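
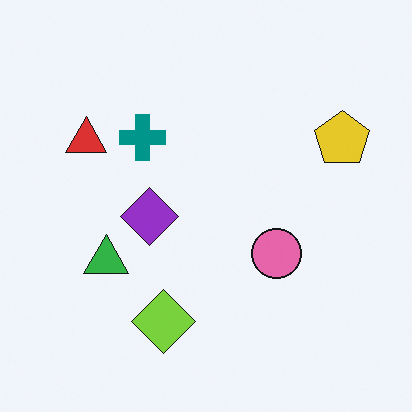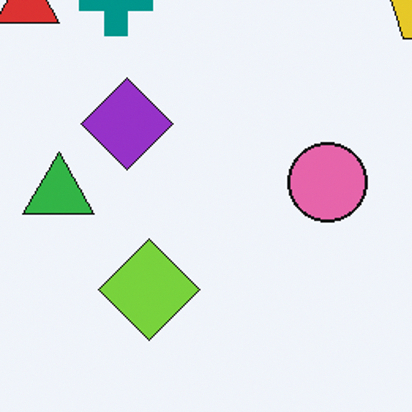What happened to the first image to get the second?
The image was cropped to a modestly smaller region and rescaled.

The visible shapes are larger and the field of view is narrower; shapes near the original edges may be partly or wholly outside the frame — a crop-and-rescale.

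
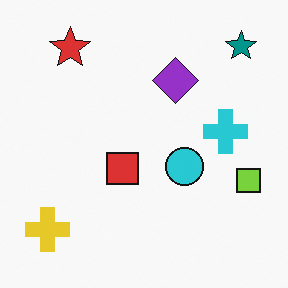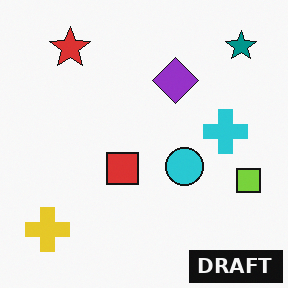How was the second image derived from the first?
This is the original image watermarked with the text "DRAFT" in the lower-right corner.

A dark label reading "DRAFT" appears in the lower-right corner.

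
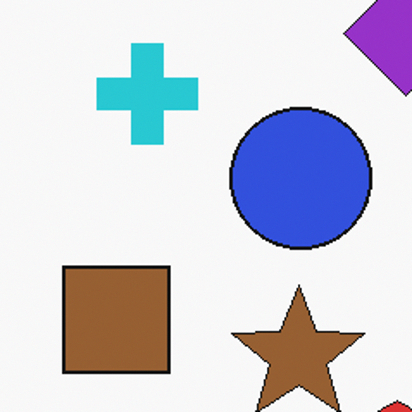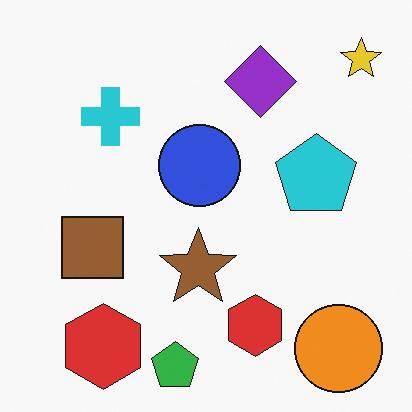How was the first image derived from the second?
The transformation is: cropped to a noticeably smaller region and rescaled.

The visible shapes are larger and the field of view is narrower; shapes near the original edges may be partly or wholly outside the frame — a crop-and-rescale.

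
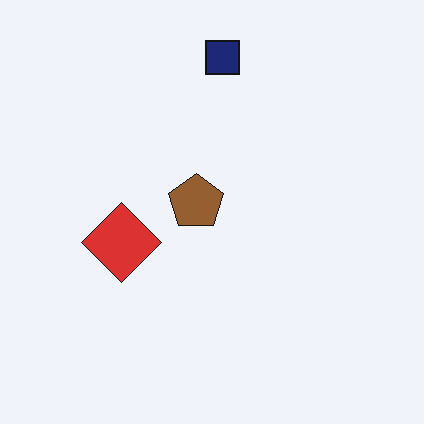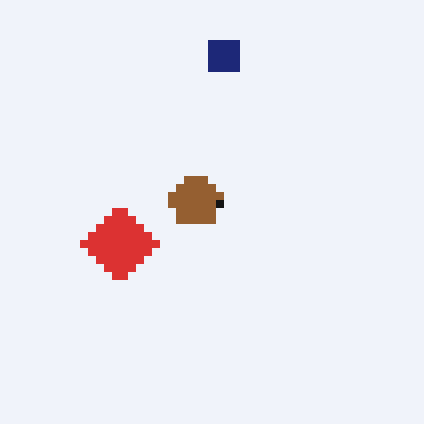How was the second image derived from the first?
It was moderately pixelated.

Shapes are reduced to large square blocks; fine edges and outlines are lost — a downscale-then-upscale (mosaic) effect.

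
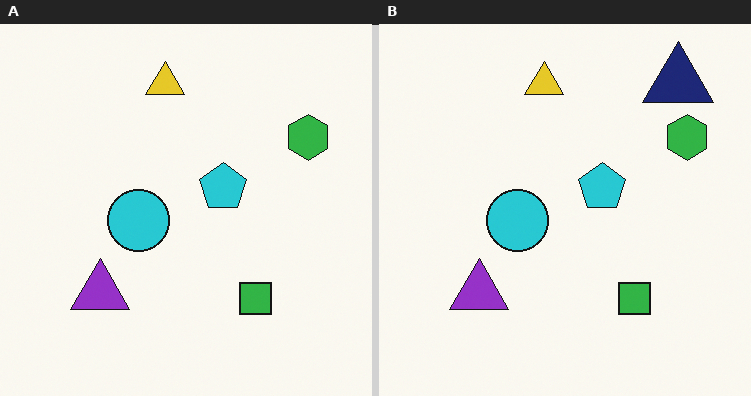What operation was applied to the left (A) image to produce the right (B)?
The image was overlaid with an additional navy triangle.

A navy triangle appears in the right (B) image that is absent from the left (A).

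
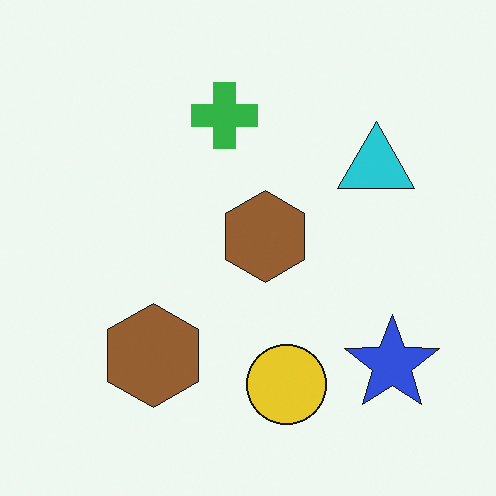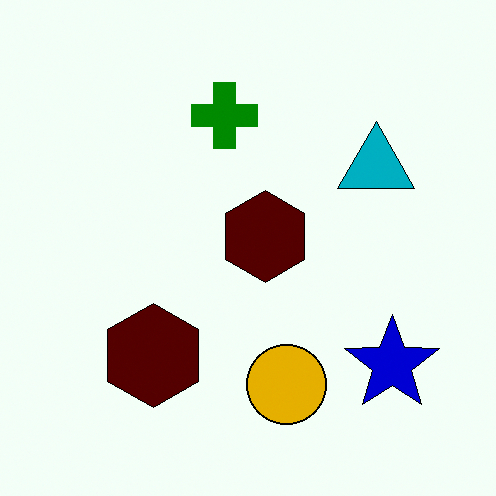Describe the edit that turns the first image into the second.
This is the original image given much higher contrast.

Tones are pushed away from mid-grey across the whole image — a global contrast change.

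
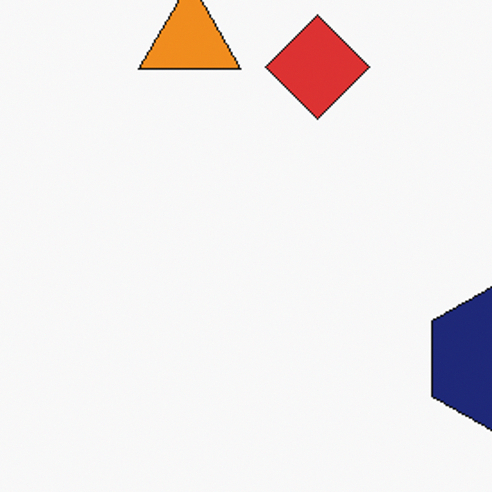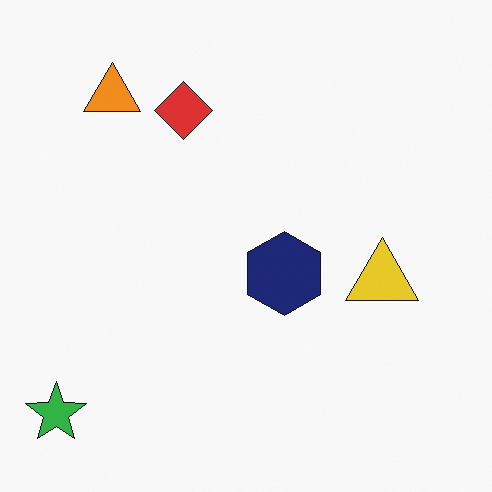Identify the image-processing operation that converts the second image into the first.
It was cropped to a noticeably smaller region and rescaled.

The visible shapes are larger and the field of view is narrower; shapes near the original edges may be partly or wholly outside the frame — a crop-and-rescale.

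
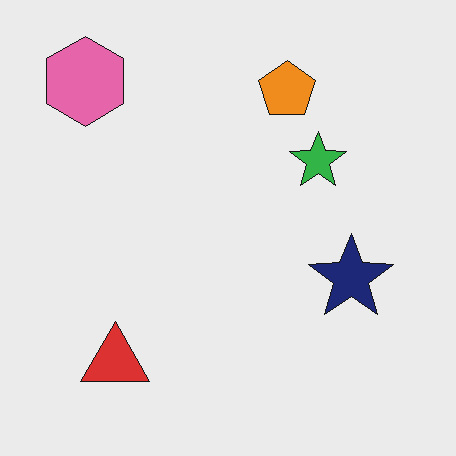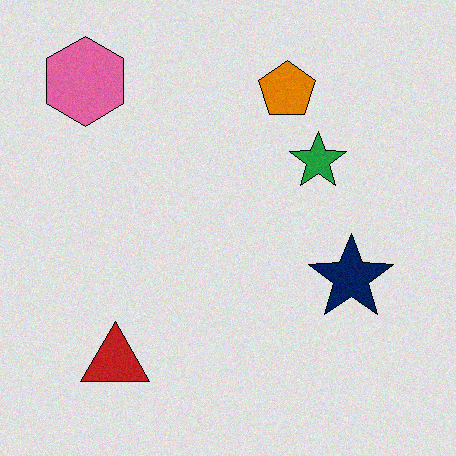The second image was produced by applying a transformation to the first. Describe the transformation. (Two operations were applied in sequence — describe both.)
This is the original image posterized to a reduced palette, then degraded with a light layer of grain.

Each flat color has snapped to a coarser quantized level — most visibly, the near-white background has dropped to a flat grey. Random speckle covers the whole image, including the flat background.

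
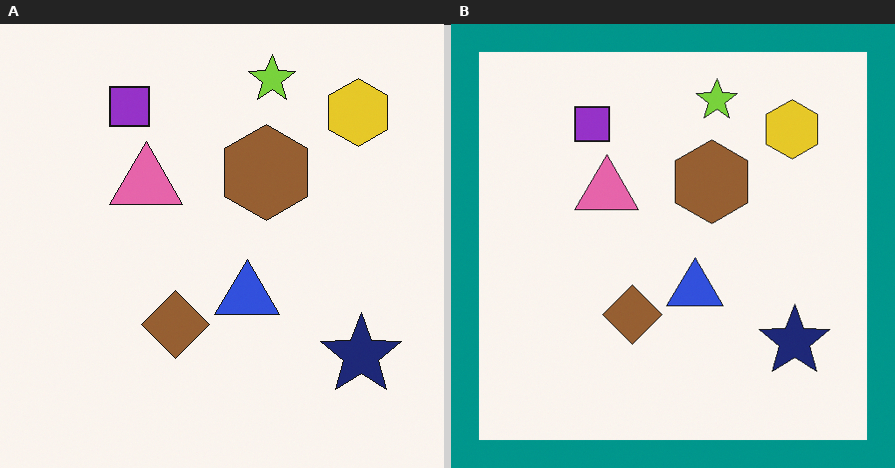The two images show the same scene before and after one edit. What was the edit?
This is the original image framed with a teal border.

A solid teal frame runs around the edge of the right (B) image, with the content slightly shrunk inside it.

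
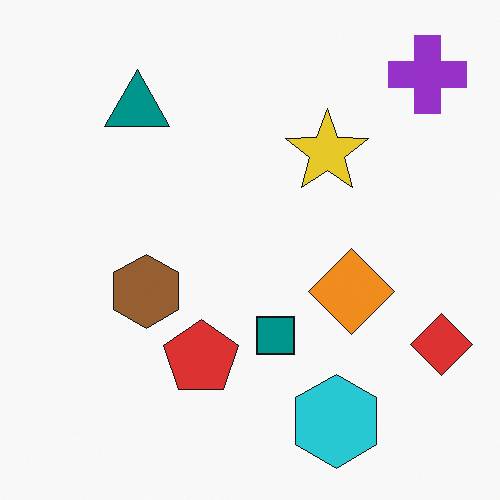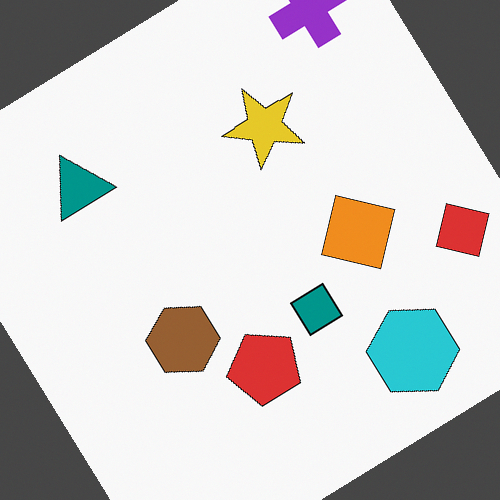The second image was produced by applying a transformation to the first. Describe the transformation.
The transformation is: rotated counter-clockwise by a large amount — several tens of degrees.

Every shape is tilted by the same angle and the image corners show triangular fill wedges — a whole-image rotation by a non-right angle.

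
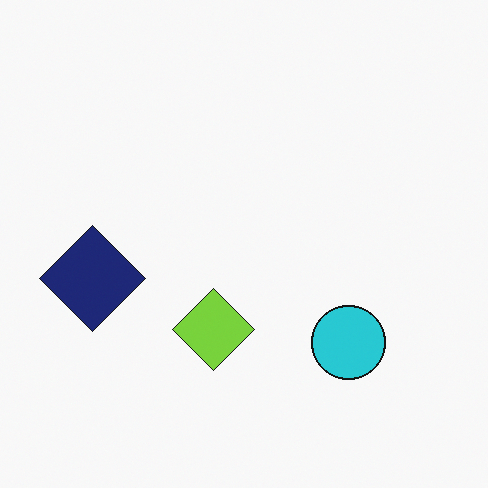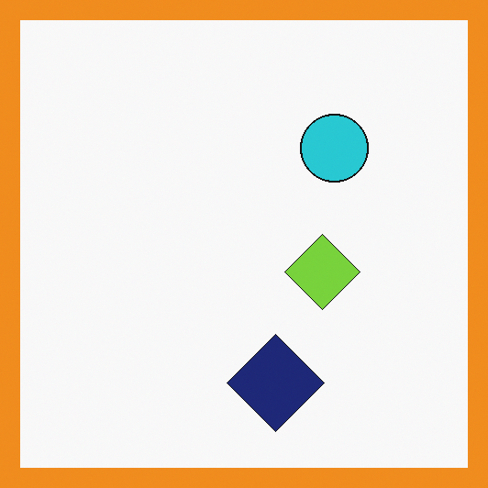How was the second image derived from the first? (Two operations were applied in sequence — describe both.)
The image was rotated 90° counter-clockwise, then framed with a orange border.

The navy diamond sits in the left of the first image and the bottom of the second — consistent with a whole-image 90° counter-clockwise rotation. A solid orange frame runs around the edge of the second image, with the content slightly shrunk inside it.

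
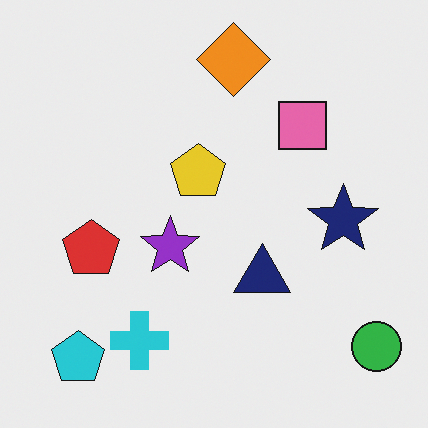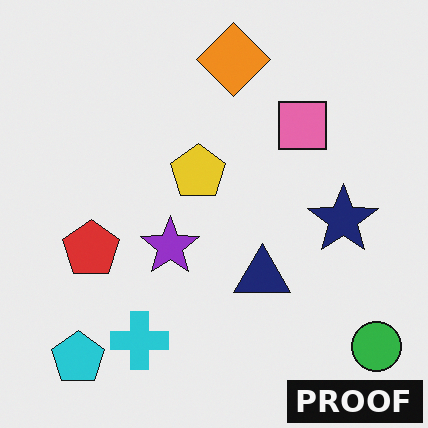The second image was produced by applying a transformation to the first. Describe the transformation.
The image was watermarked with the text "PROOF" in the lower-right corner.

A dark label reading "PROOF" appears in the lower-right corner.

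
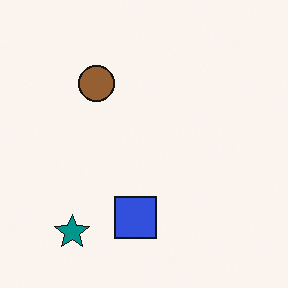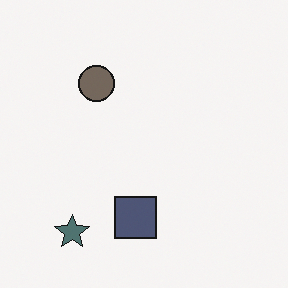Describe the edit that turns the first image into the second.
It was made much more muted (saturation change).

All colors are more muted and greyish — a global saturation change.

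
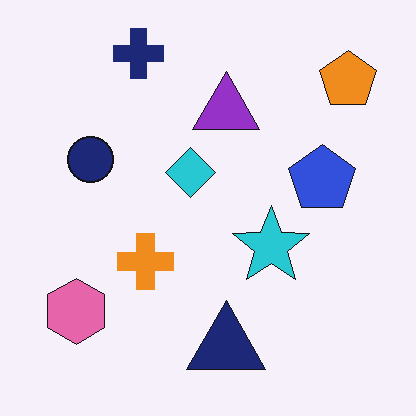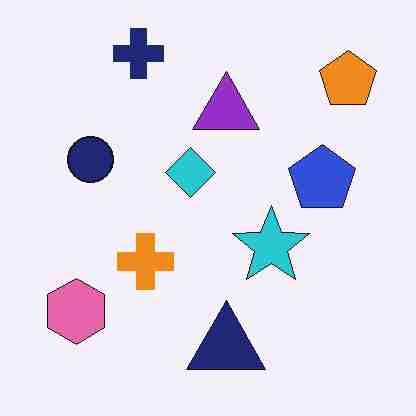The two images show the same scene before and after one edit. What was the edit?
The image was heavily JPEG-compressed with obvious blocking artifacts.

Blocky 8×8 compression artifacts appear around shape edges and the flat background shows ringing — characteristic JPEG degradation.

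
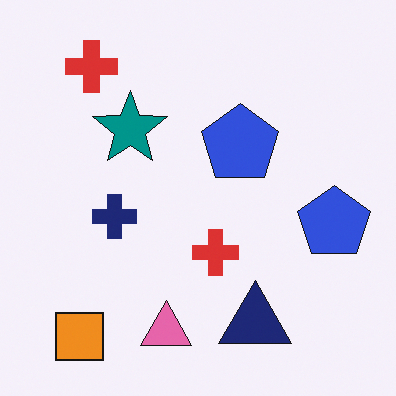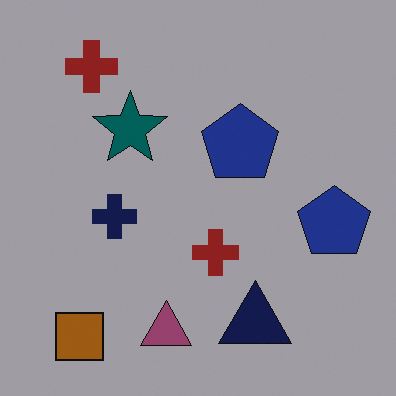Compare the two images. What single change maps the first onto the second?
It was noticeably darkened.

Every pixel — background and shapes alike — is uniformly darkened.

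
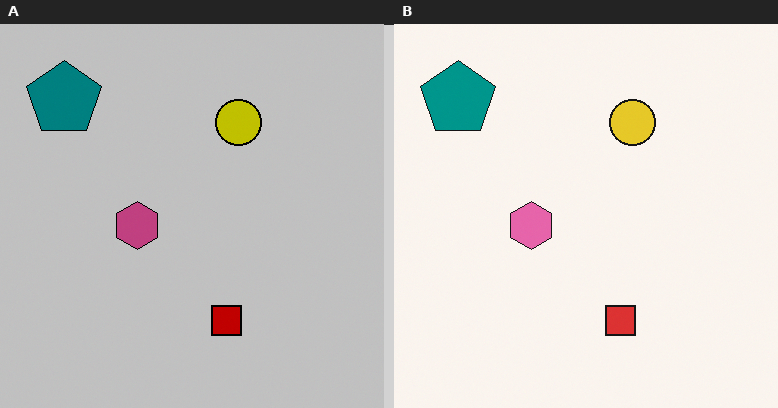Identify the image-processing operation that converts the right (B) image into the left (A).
It was aggressively posterized.

Each flat color has snapped to a coarser quantized level — most visibly, the near-white background has dropped to a flat grey.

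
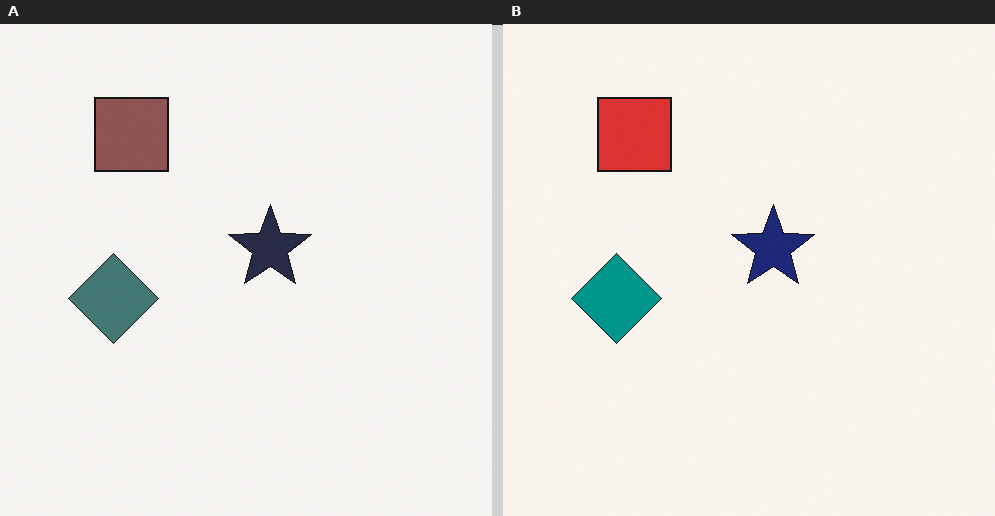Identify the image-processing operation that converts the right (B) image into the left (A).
This is the original image heavily desaturated.

All colors are more muted and greyish — a global saturation change.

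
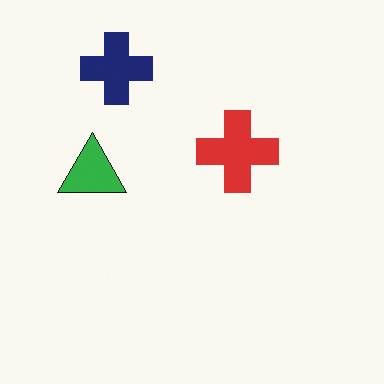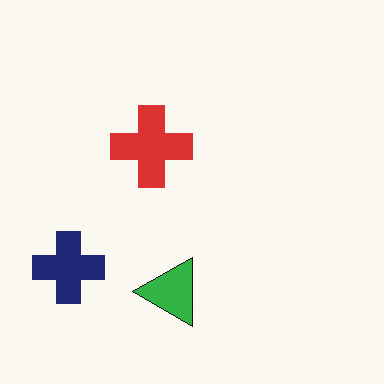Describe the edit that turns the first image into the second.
Rotated 90° counter-clockwise.

The navy cross sits in the top-left of the first image and the bottom-left of the second — consistent with a whole-image 90° counter-clockwise rotation.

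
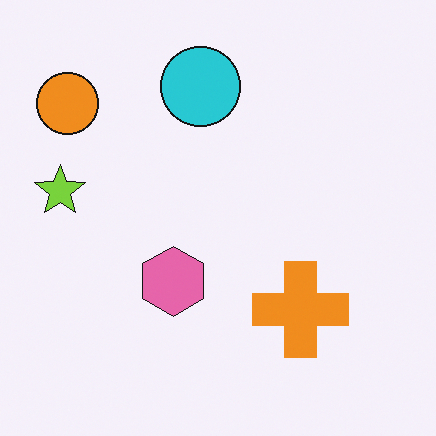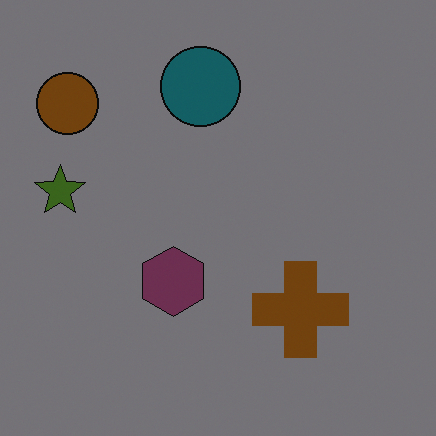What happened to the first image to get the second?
The image was darkened a lot.

Every pixel — background and shapes alike — is uniformly darkened.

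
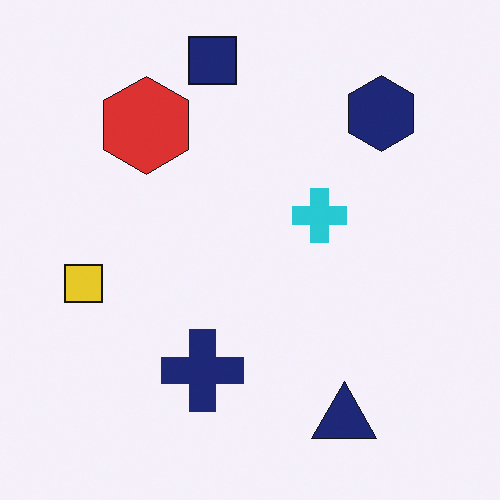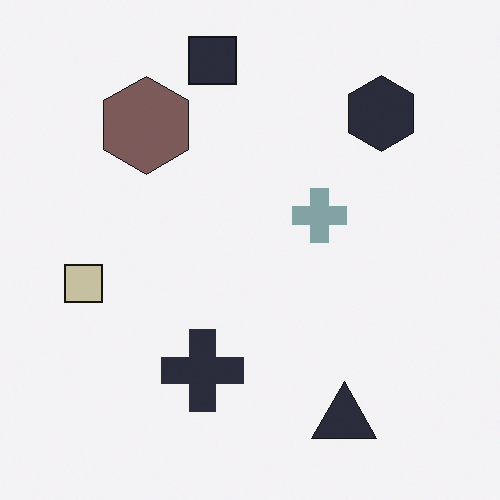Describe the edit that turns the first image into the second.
The image was heavily desaturated.

All colors are more muted and greyish — a global saturation change.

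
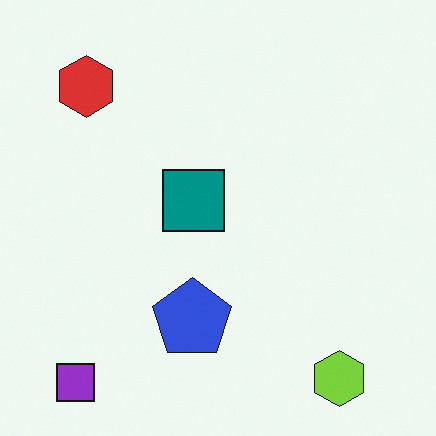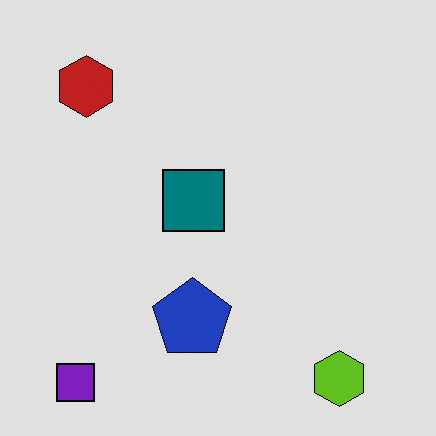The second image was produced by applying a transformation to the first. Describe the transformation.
The transformation is: posterized to a reduced palette.

Each flat color has snapped to a coarser quantized level — most visibly, the near-white background has dropped to a flat grey.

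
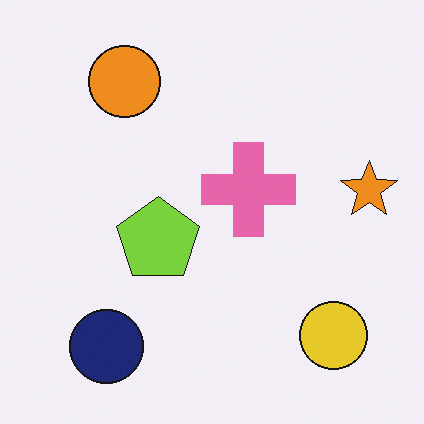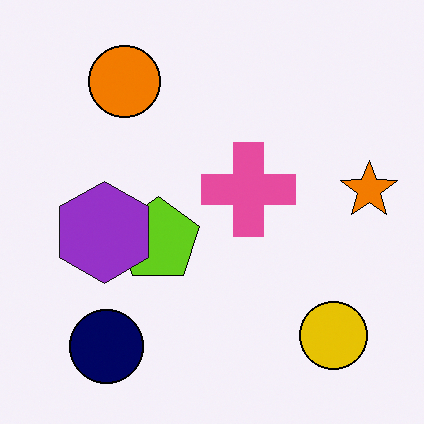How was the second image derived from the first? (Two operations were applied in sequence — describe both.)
It was given slightly increased contrast, then overlaid with an additional purple hexagon.

Tones are pushed away from mid-grey across the whole image — a global contrast change. A purple hexagon appears in the second image that is absent from the first.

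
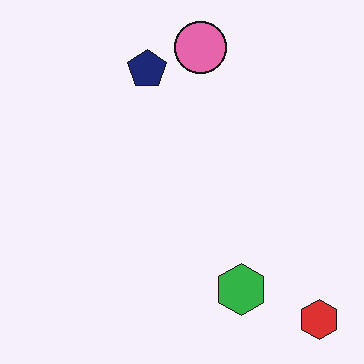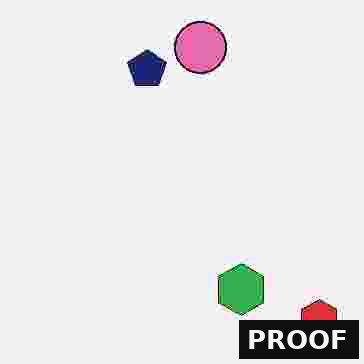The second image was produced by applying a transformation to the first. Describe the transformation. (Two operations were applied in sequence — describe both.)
This is the original image degraded with heavy JPEG compression, then watermarked with the text "PROOF" in the lower-right corner.

Blocky 8×8 compression artifacts appear around shape edges and the flat background shows ringing — characteristic JPEG degradation. A dark label reading "PROOF" appears in the lower-right corner.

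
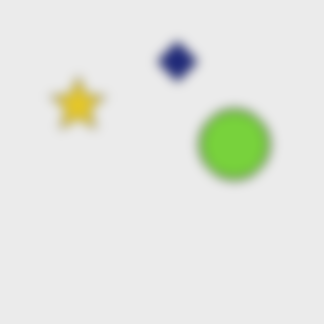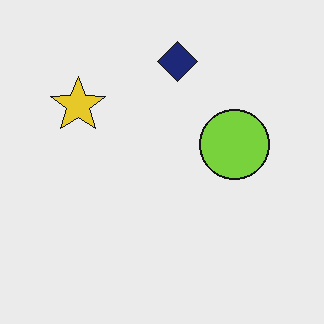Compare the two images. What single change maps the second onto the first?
The first image is the second heavily blurred.

Shape edges and outlines are uniformly softened across the whole image.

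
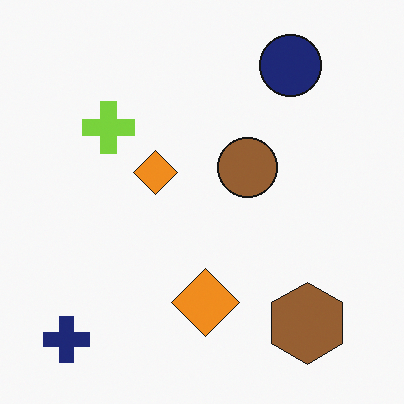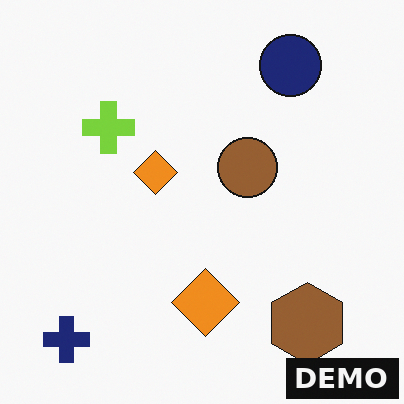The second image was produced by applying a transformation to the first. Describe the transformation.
Watermarked with the text "DEMO" in the lower-right corner.

A dark label reading "DEMO" appears in the lower-right corner.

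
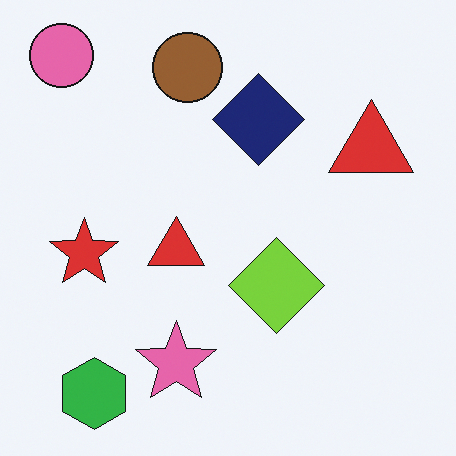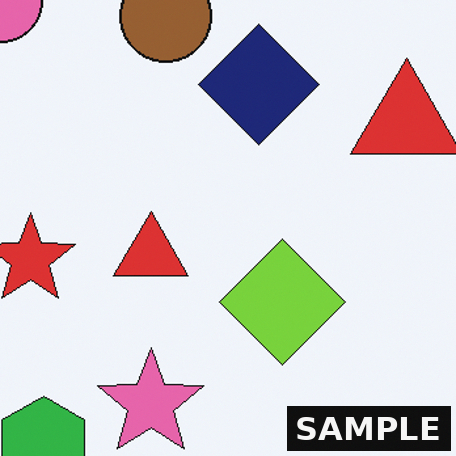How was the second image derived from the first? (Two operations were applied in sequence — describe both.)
Cropped slightly and scaled back up, then watermarked with the text "SAMPLE" in the lower-right corner.

The visible shapes are larger and the field of view is narrower; shapes near the original edges may be partly or wholly outside the frame — a crop-and-rescale. A dark label reading "SAMPLE" appears in the lower-right corner.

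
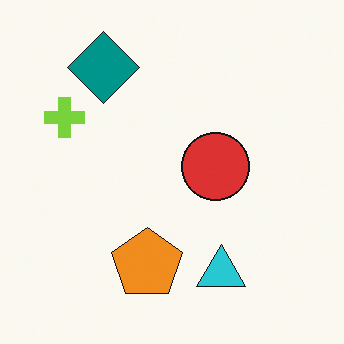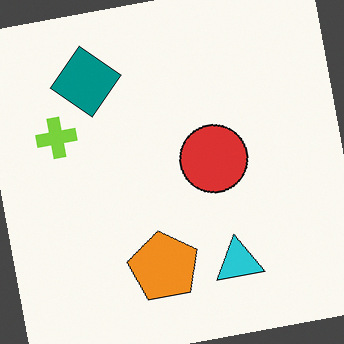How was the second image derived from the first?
It was rotated counter-clockwise by a small amount.

Every shape is tilted by the same angle and the image corners show triangular fill wedges — a whole-image rotation by a non-right angle.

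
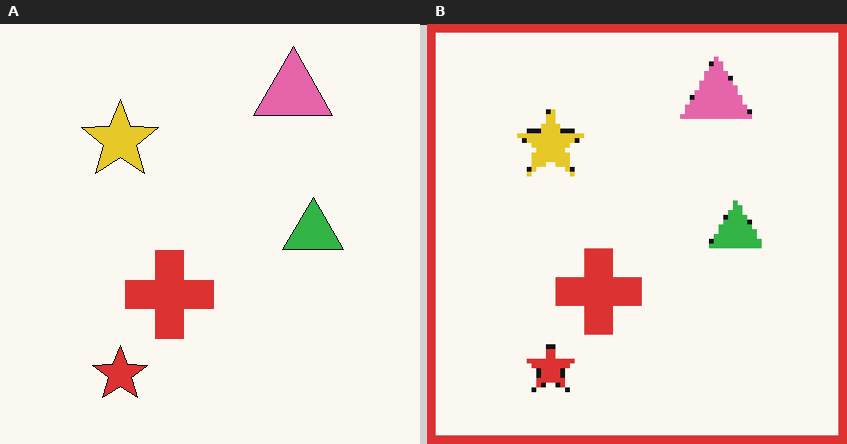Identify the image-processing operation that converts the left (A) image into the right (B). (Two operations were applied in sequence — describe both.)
The right (B) image is the left (A) mildly pixelated, then framed with a red border.

Shapes are reduced to large square blocks; fine edges and outlines are lost — a downscale-then-upscale (mosaic) effect. A solid red frame runs around the edge of the right (B) image, with the content slightly shrunk inside it.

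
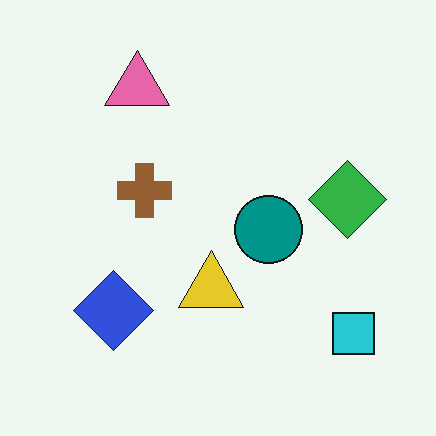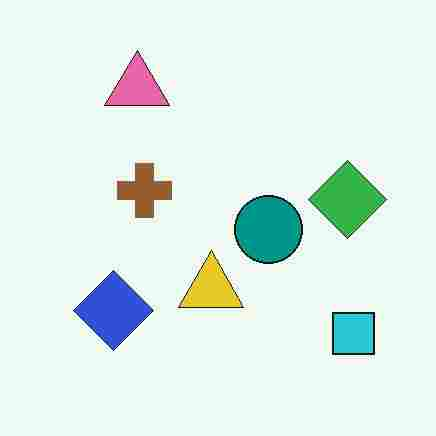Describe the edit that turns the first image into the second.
The transformation is: degraded with heavy JPEG compression.

Blocky 8×8 compression artifacts appear around shape edges and the flat background shows ringing — characteristic JPEG degradation.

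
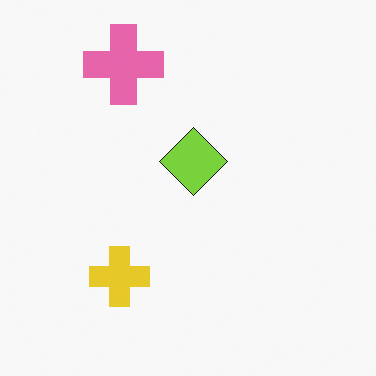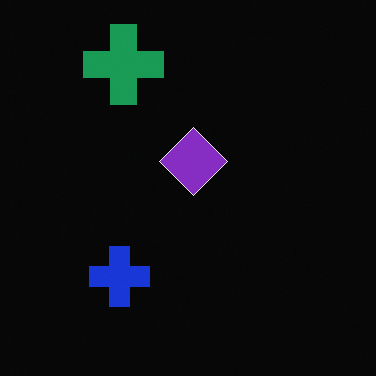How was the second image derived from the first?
The second image is the first color-inverted (negative).

The light background has become dark and every shape's color is its complement — a photographic negative.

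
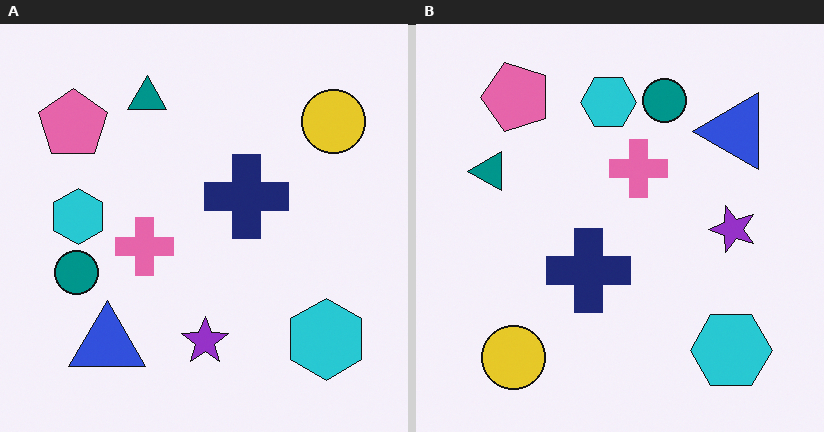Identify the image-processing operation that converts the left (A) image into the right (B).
Transposed (reflected across the top-left ↔ bottom-right diagonal).

Shapes have swapped their row and column positions — what was in the top-right is now in the bottom-left — a diagonal reflection.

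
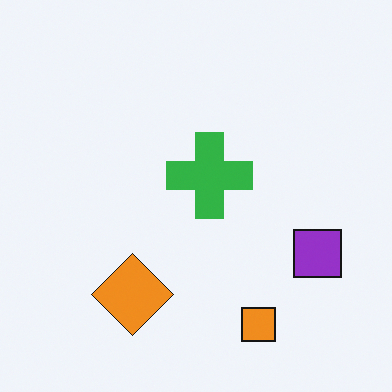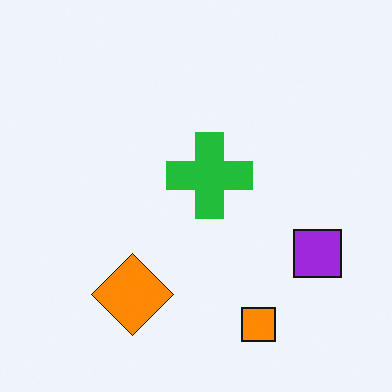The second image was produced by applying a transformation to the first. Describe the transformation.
This is the original image slightly oversaturated.

All colors are more vivid — a global saturation change.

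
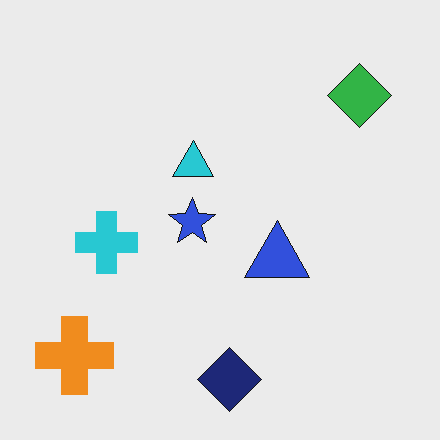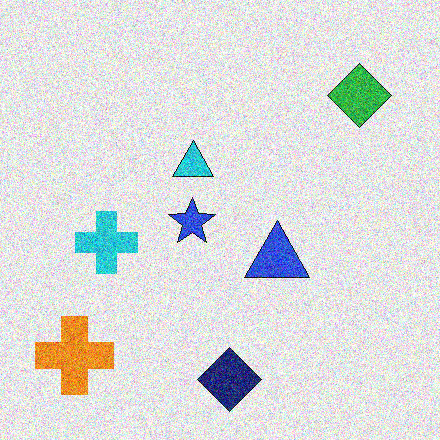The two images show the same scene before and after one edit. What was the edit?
The second image is the first degraded with strong gaussian noise.

Random speckle covers the whole image, including the flat background.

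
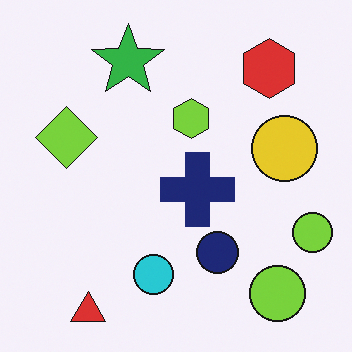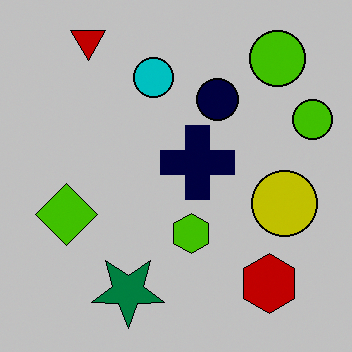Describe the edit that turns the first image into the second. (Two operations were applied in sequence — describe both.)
This is the original image flipped vertically (top ↔ bottom), then heavily posterized to just a handful of flat colors.

The red triangle is in the bottom-left of the first image and the top-left of the second — shapes on opposite sides of the horizontal midline have swapped in a mirror flip. Each flat color has snapped to a coarser quantized level — most visibly, the near-white background has dropped to a flat grey.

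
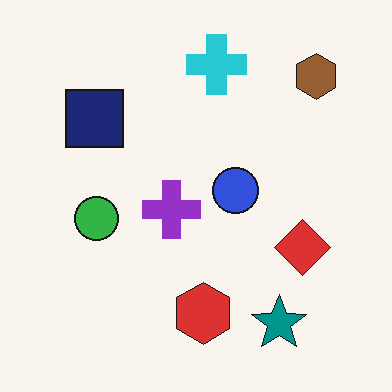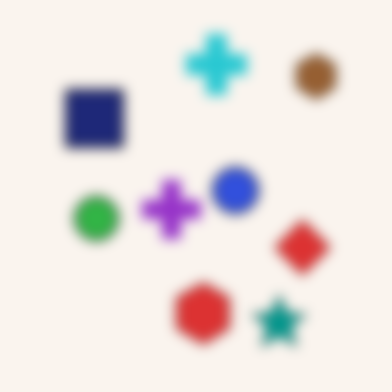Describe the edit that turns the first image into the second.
It was heavily blurred.

Shape edges and outlines are uniformly softened across the whole image.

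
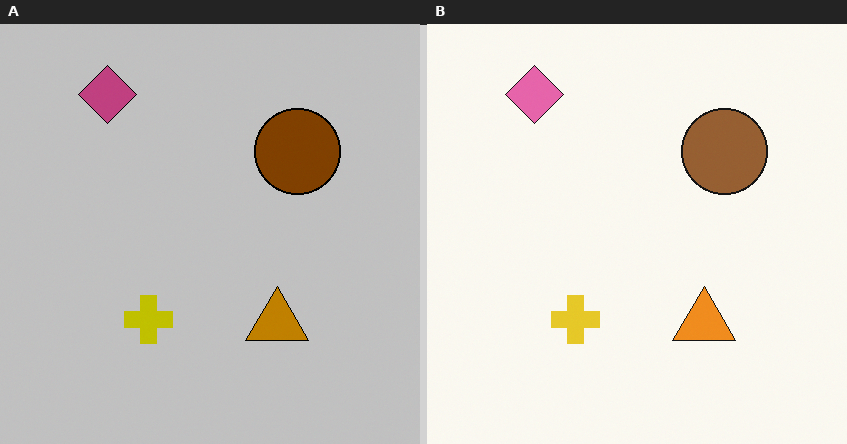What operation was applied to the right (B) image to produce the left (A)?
Heavily posterized to just a handful of flat colors.

Each flat color has snapped to a coarser quantized level — most visibly, the near-white background has dropped to a flat grey.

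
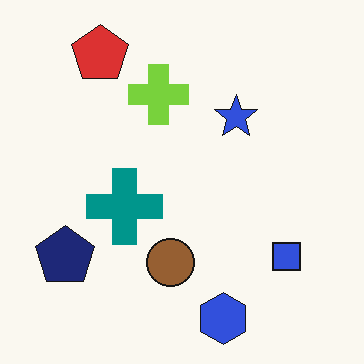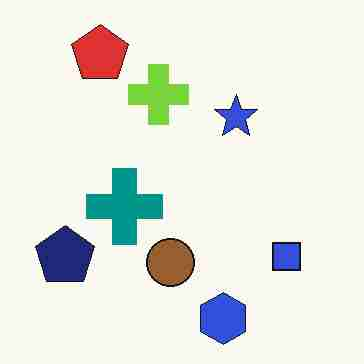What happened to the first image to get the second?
Degraded with heavy JPEG compression.

Blocky 8×8 compression artifacts appear around shape edges and the flat background shows ringing — characteristic JPEG degradation.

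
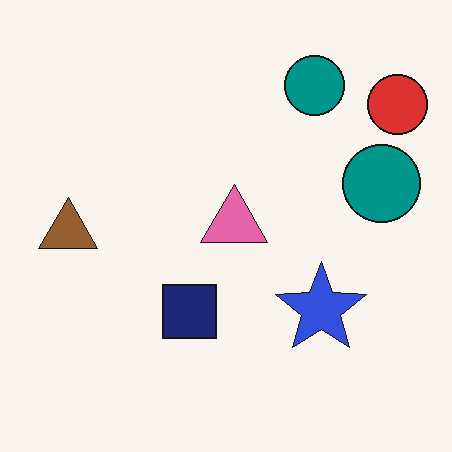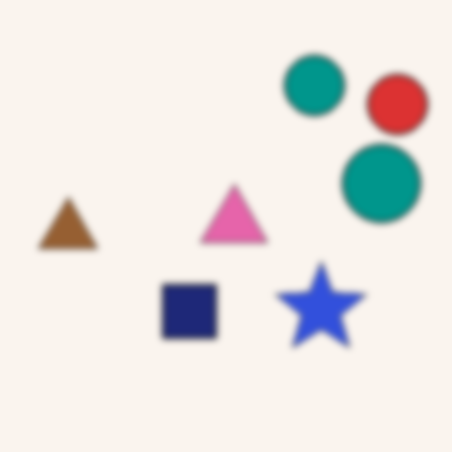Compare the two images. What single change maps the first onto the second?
The image was moderately blurred.

Shape edges and outlines are uniformly softened across the whole image.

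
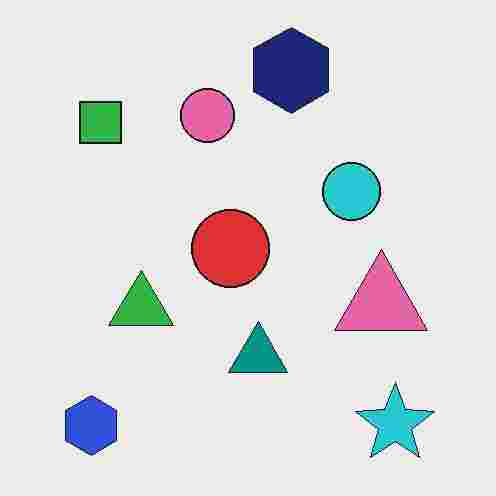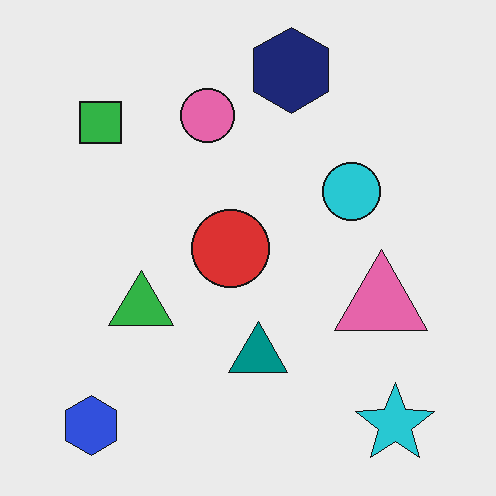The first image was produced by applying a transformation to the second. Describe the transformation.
The first image is the second degraded with heavy JPEG compression.

Blocky 8×8 compression artifacts appear around shape edges and the flat background shows ringing — characteristic JPEG degradation.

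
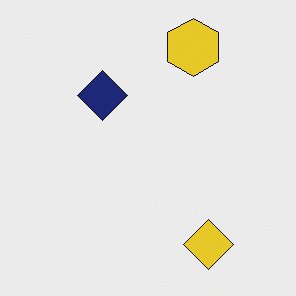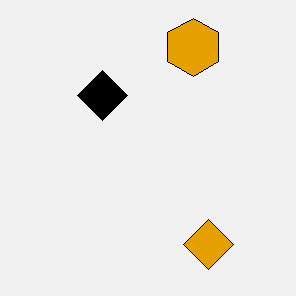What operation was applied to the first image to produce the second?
The second image is the first given much higher contrast.

Tones are pushed away from mid-grey across the whole image — a global contrast change.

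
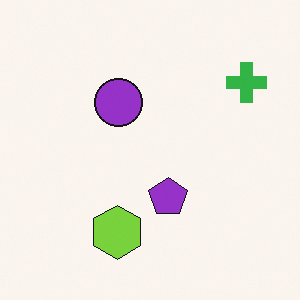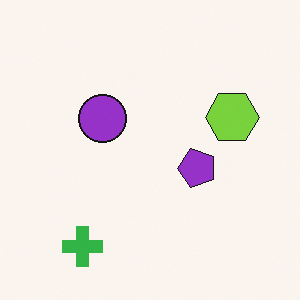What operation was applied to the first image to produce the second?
The transformation is: transposed (reflected across the top-left ↔ bottom-right diagonal).

Shapes have swapped their row and column positions — what was in the top-right is now in the bottom-left — a diagonal reflection.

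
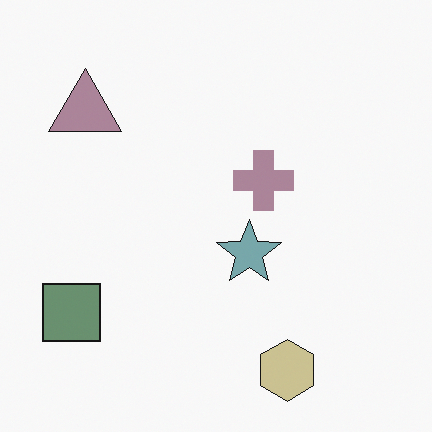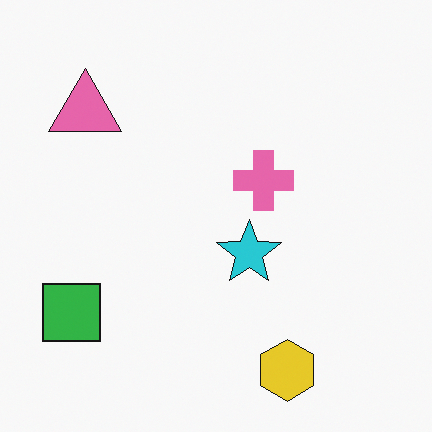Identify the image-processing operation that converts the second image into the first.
This is the original image made much more muted (saturation change).

All colors are more muted and greyish — a global saturation change.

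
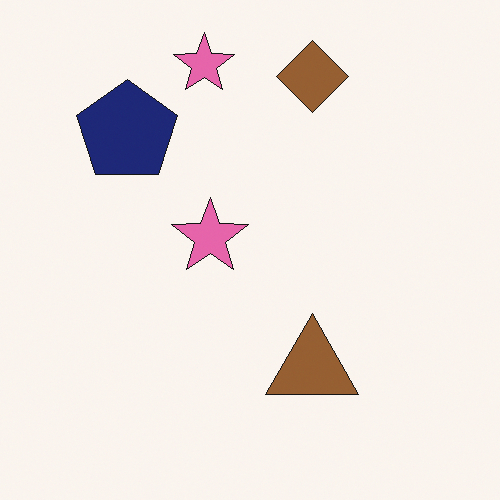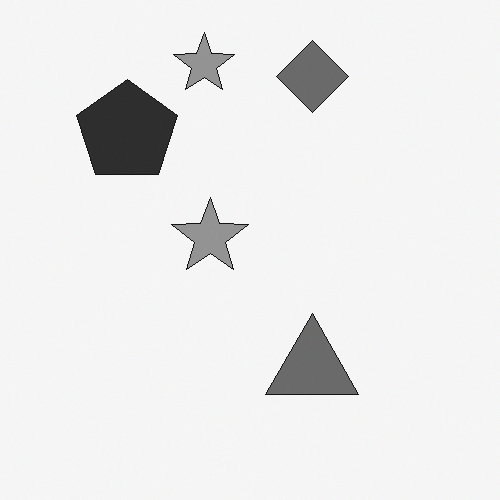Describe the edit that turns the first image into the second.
Converted to grayscale.

All color is removed — every shape is now a shade of grey.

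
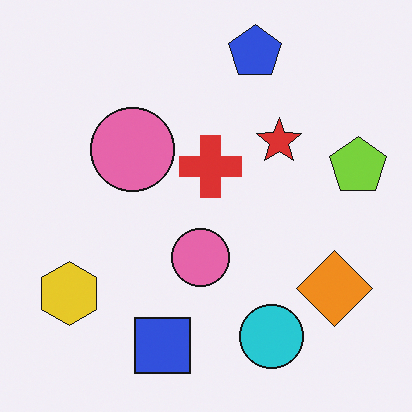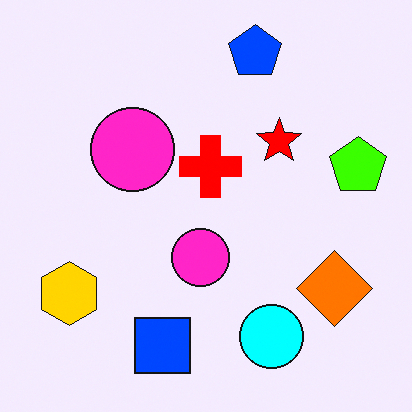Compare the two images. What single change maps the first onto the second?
The second image is the first made much more vivid (saturation change).

All colors are more vivid — a global saturation change.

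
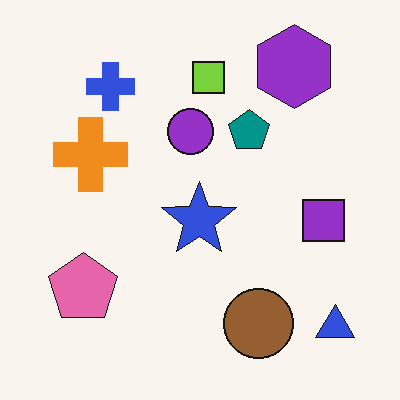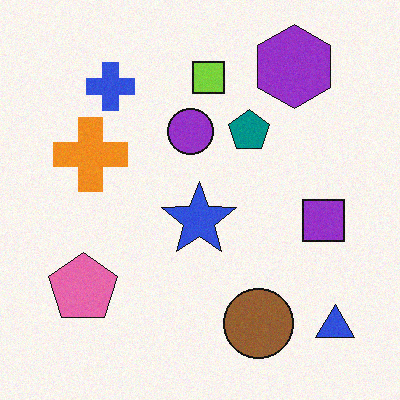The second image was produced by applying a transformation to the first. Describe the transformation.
The image was degraded with a light layer of grain.

Random speckle covers the whole image, including the flat background.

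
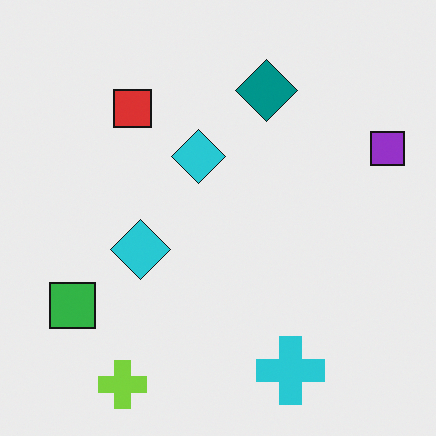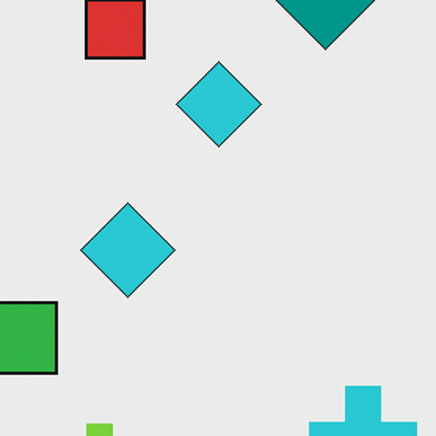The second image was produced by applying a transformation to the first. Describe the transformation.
The second image is the first cropped slightly and scaled back up.

The visible shapes are larger and the field of view is narrower; shapes near the original edges may be partly or wholly outside the frame — a crop-and-rescale.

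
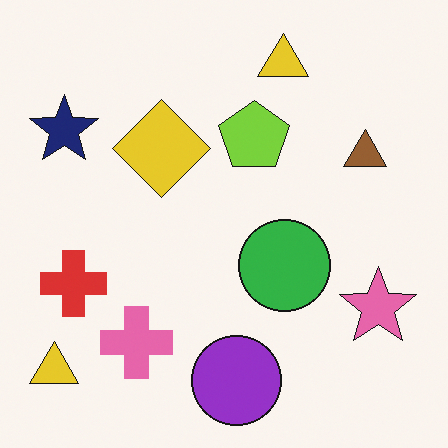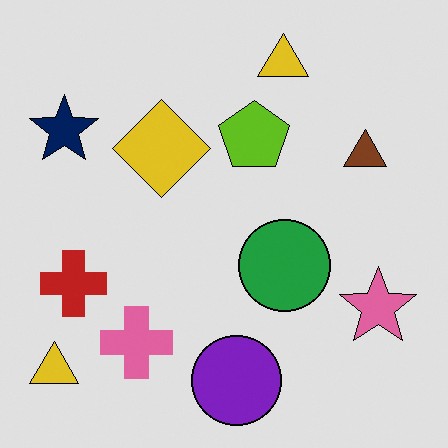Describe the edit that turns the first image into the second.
The second image is the first posterized to a reduced palette.

Each flat color has snapped to a coarser quantized level — most visibly, the near-white background has dropped to a flat grey.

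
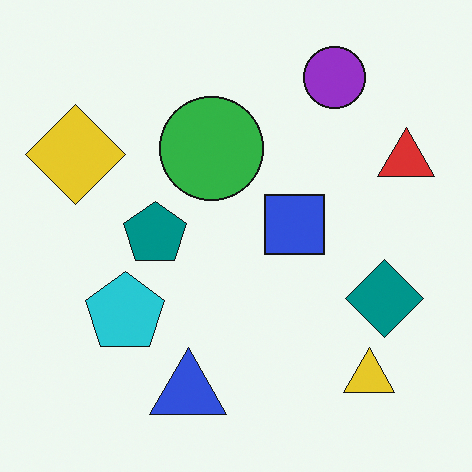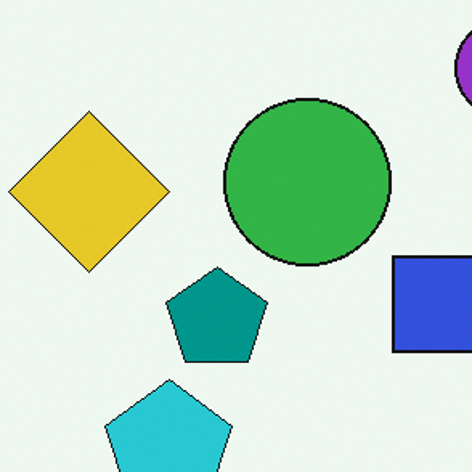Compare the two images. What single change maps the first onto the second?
The second image is the first cropped to a modestly smaller region and rescaled.

The visible shapes are larger and the field of view is narrower; shapes near the original edges may be partly or wholly outside the frame — a crop-and-rescale.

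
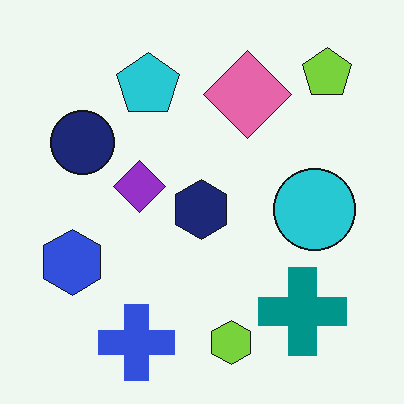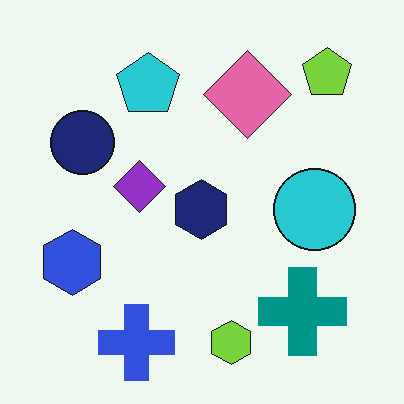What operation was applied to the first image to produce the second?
The transformation is: given moderate JPEG compression.

Blocky 8×8 compression artifacts appear around shape edges and the flat background shows ringing — characteristic JPEG degradation.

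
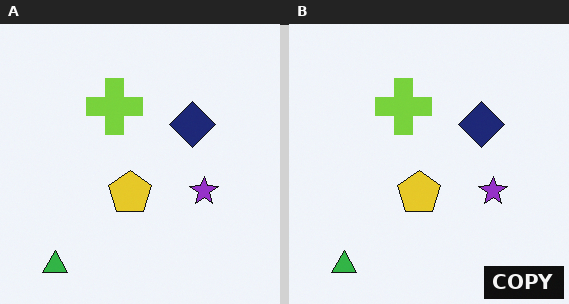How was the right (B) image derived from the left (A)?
The transformation is: watermarked with the text "COPY" in the lower-right corner.

A dark label reading "COPY" appears in the lower-right corner.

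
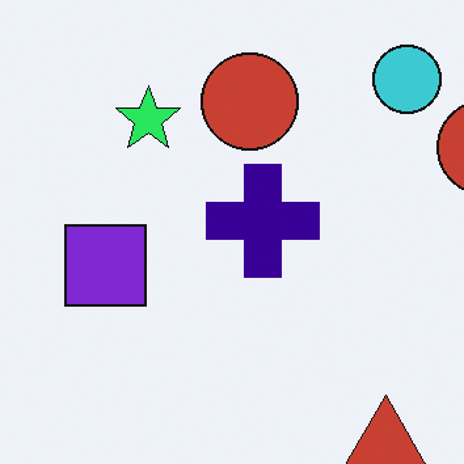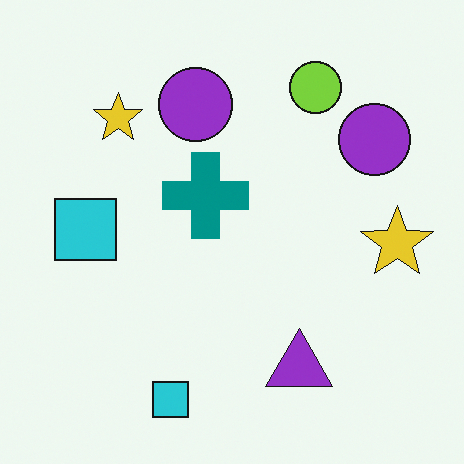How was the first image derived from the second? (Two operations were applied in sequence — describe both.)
Cropped slightly and scaled back up, then hue-shifted by a moderate amount.

The visible shapes are larger and the field of view is narrower; shapes near the original edges may be partly or wholly outside the frame — a crop-and-rescale. Every shape's color has rotated by the same amount around the hue wheel — a uniform hue shift.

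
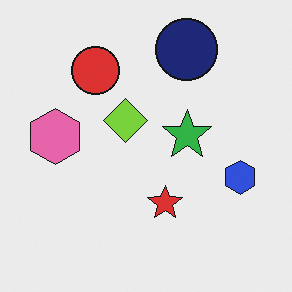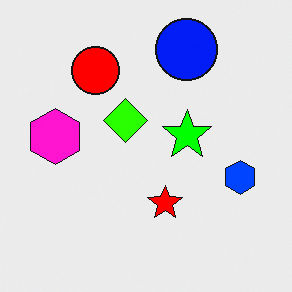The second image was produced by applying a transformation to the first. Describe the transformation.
Made much more vivid (saturation change).

All colors are more vivid — a global saturation change.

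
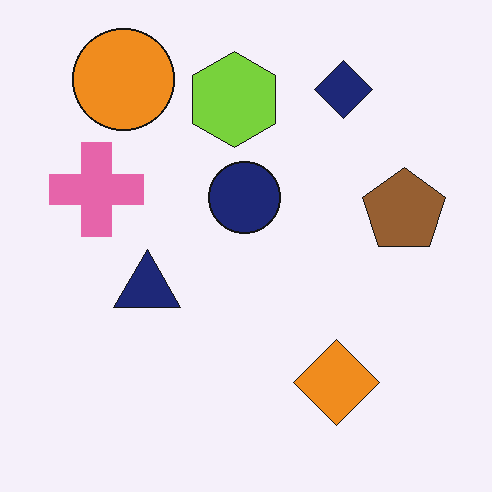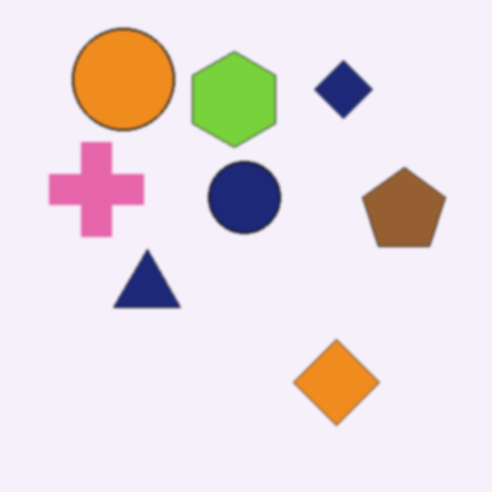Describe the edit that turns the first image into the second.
Given a subtle gaussian blur.

Shape edges and outlines are uniformly softened across the whole image.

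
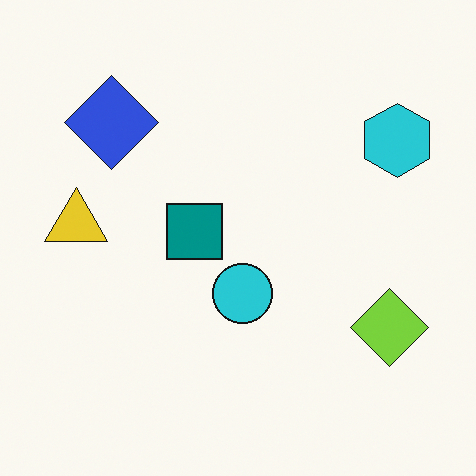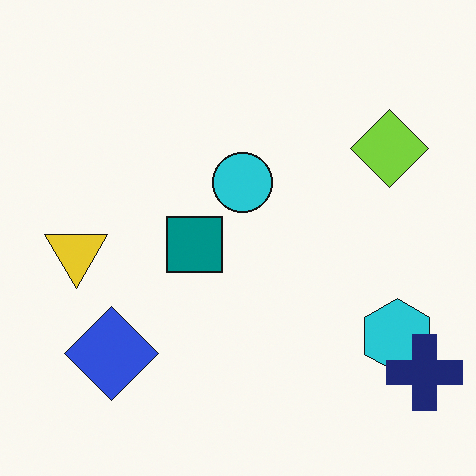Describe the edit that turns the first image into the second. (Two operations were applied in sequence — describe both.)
Flipped vertically (top ↔ bottom), then overlaid with an additional navy cross.

The blue diamond is in the top-left of the first image and the bottom-left of the second — shapes on opposite sides of the horizontal midline have swapped in a mirror flip. A navy cross appears in the second image that is absent from the first.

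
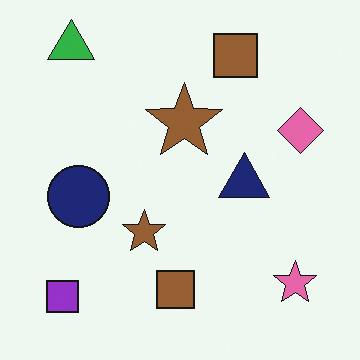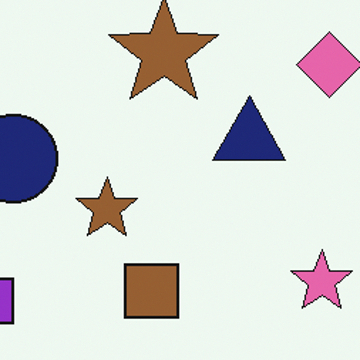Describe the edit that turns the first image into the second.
The image was cropped to a modestly smaller region and rescaled.

The visible shapes are larger and the field of view is narrower; shapes near the original edges may be partly or wholly outside the frame — a crop-and-rescale.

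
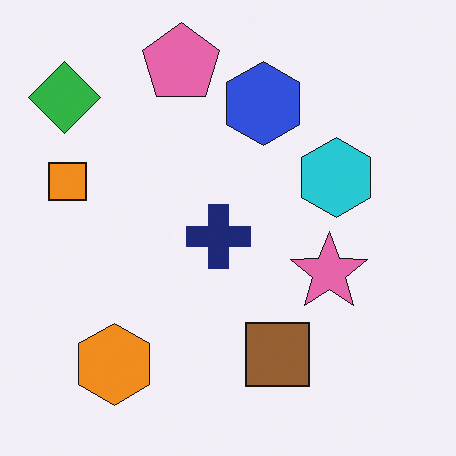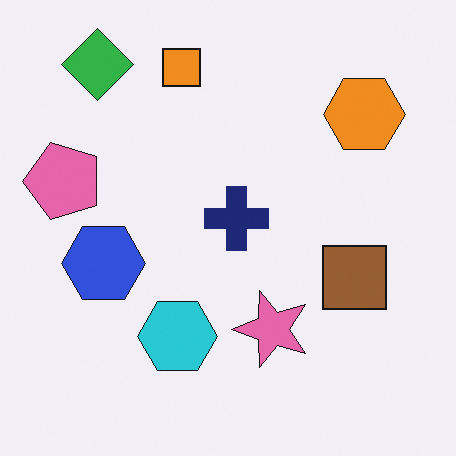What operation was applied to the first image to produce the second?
The second image is the first transposed (reflected across the top-left ↔ bottom-right diagonal).

Shapes have swapped their row and column positions — what was in the top-right is now in the bottom-left — a diagonal reflection.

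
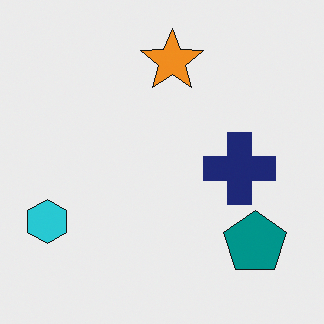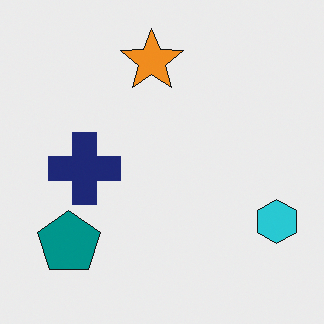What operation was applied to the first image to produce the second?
It was flipped horizontally (left ↔ right).

The cyan hexagon is in the bottom-left of the first image and the bottom-right of the second — shapes on opposite sides of the vertical midline have swapped in a mirror flip.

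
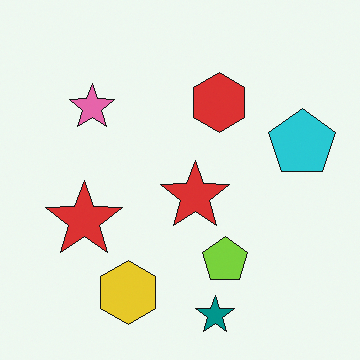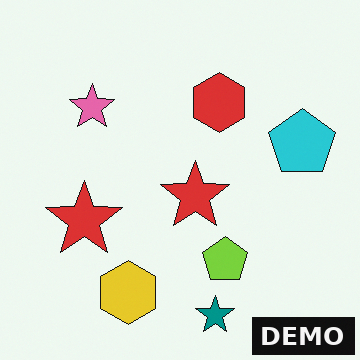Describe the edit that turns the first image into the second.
It was watermarked with the text "DEMO" in the lower-right corner.

A dark label reading "DEMO" appears in the lower-right corner.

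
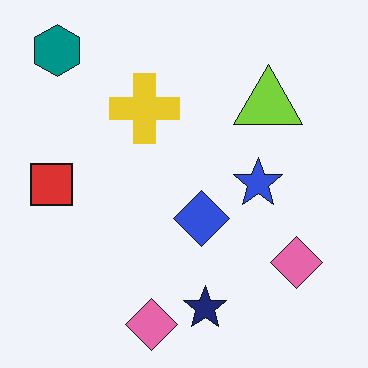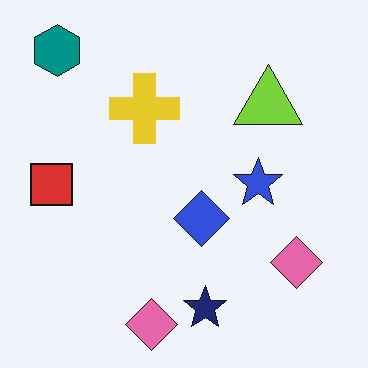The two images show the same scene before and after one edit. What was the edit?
This is the original image JPEG-compressed with visible artifacts.

Blocky 8×8 compression artifacts appear around shape edges and the flat background shows ringing — characteristic JPEG degradation.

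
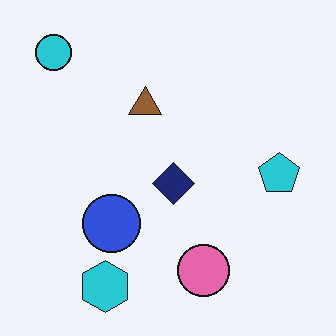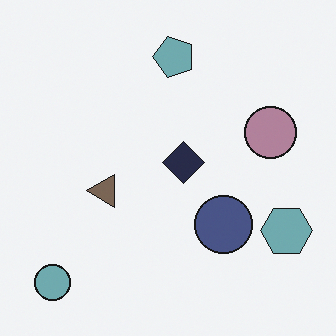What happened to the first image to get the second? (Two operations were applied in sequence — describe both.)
It was heavily desaturated, then rotated 90° counter-clockwise.

All colors are more muted and greyish — a global saturation change. The cyan circle sits in the top-left of the first image and the bottom-left of the second — consistent with a whole-image 90° counter-clockwise rotation.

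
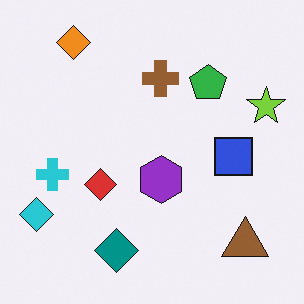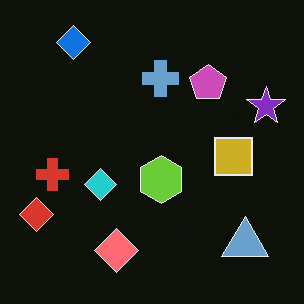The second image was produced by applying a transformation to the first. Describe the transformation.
The image was color-inverted (negative).

The light background has become dark and every shape's color is its complement — a photographic negative.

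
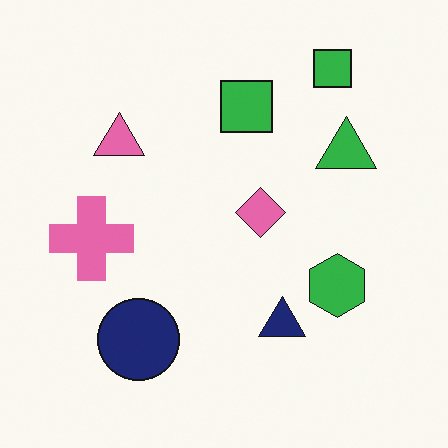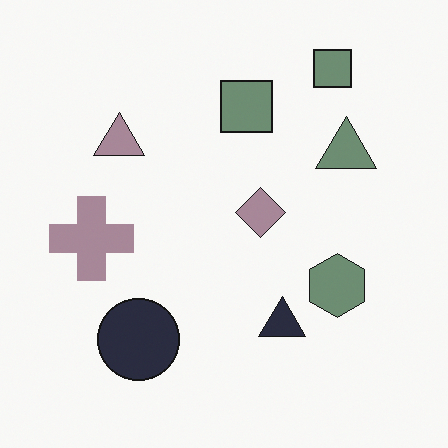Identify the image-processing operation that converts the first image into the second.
Made much more muted (saturation change).

All colors are more muted and greyish — a global saturation change.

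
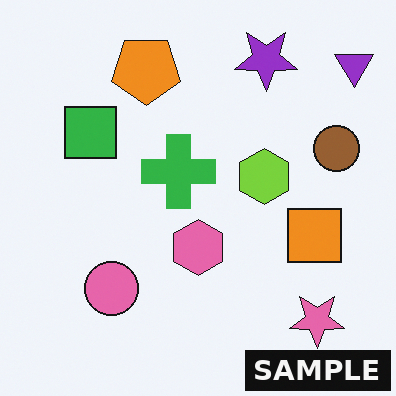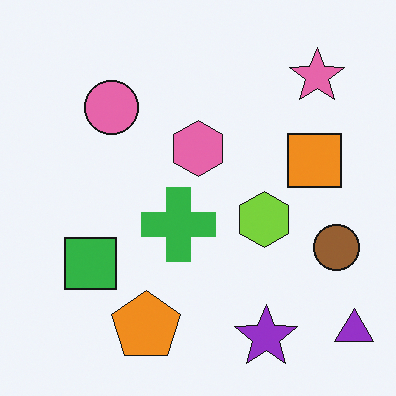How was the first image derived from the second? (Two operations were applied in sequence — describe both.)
The image was flipped vertically (top ↔ bottom), then watermarked with the text "SAMPLE" in the lower-right corner.

The purple star is in the bottom-right of the second image and the top-right of the first — shapes on opposite sides of the horizontal midline have swapped in a mirror flip. A dark label reading "SAMPLE" appears in the lower-right corner.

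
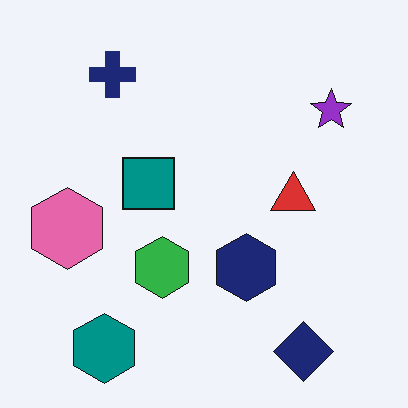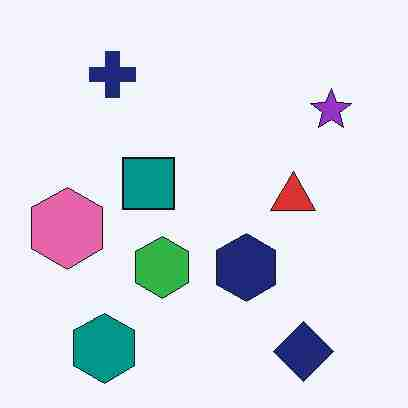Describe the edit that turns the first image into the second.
Degraded with heavy JPEG compression.

Blocky 8×8 compression artifacts appear around shape edges and the flat background shows ringing — characteristic JPEG degradation.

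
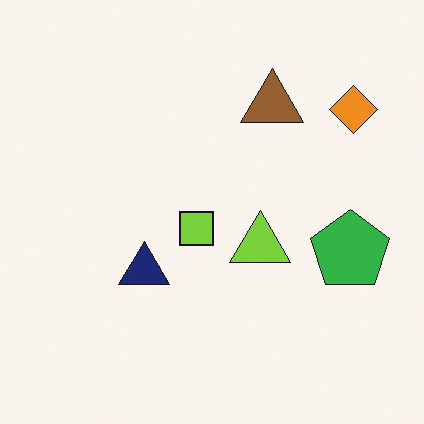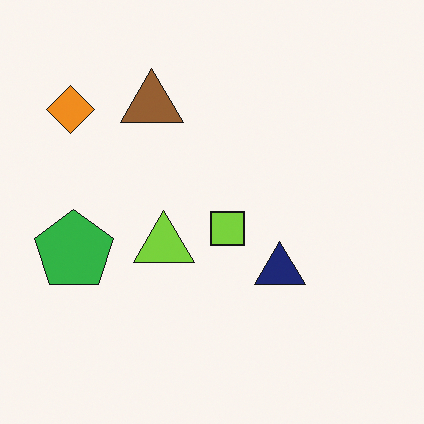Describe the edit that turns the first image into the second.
This is the original image flipped horizontally (left ↔ right).

The orange diamond is in the top-right of the first image and the top-left of the second — shapes on opposite sides of the vertical midline have swapped in a mirror flip.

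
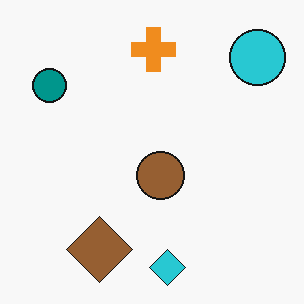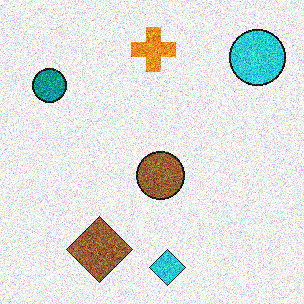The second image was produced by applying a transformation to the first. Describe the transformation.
The transformation is: degraded with strong gaussian noise.

Random speckle covers the whole image, including the flat background.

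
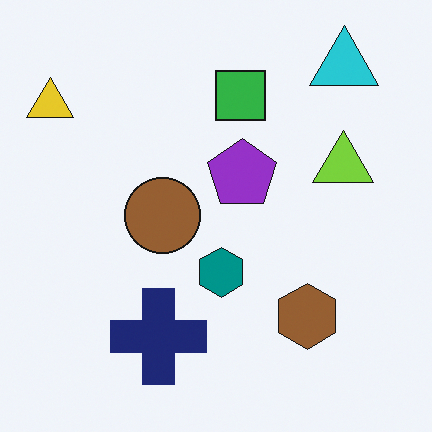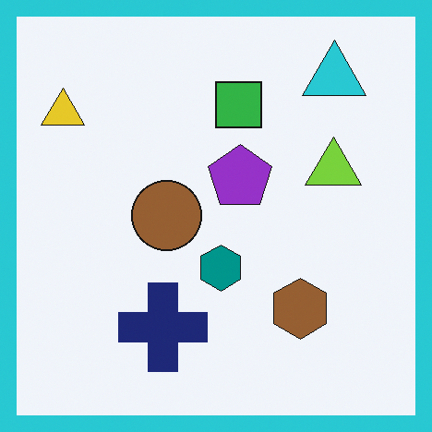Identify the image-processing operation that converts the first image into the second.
Framed with a cyan border.

A solid cyan frame runs around the edge of the second image, with the content slightly shrunk inside it.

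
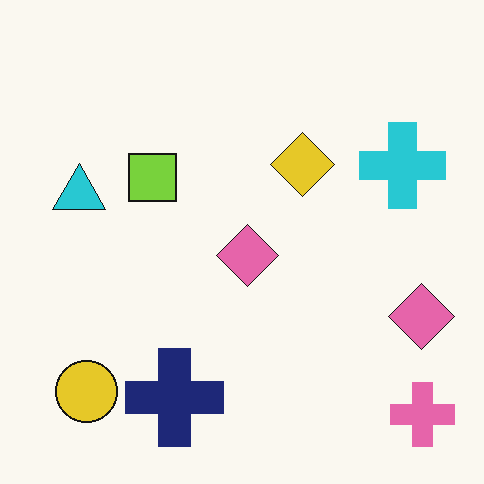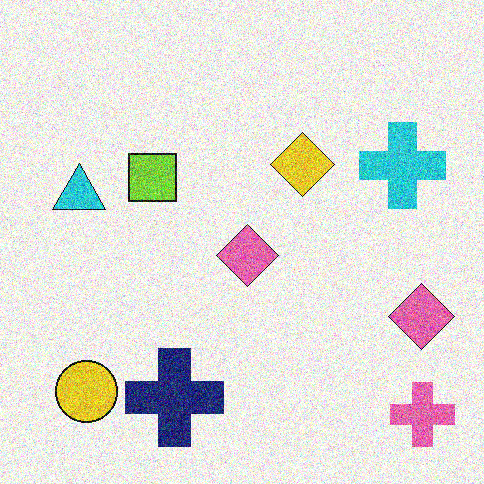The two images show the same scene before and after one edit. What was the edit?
The second image is the first degraded with a thick layer of grain.

Random speckle covers the whole image, including the flat background.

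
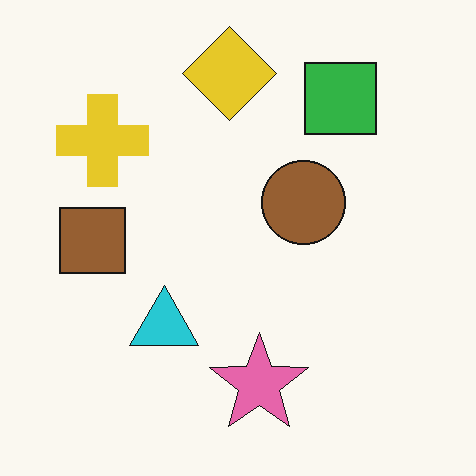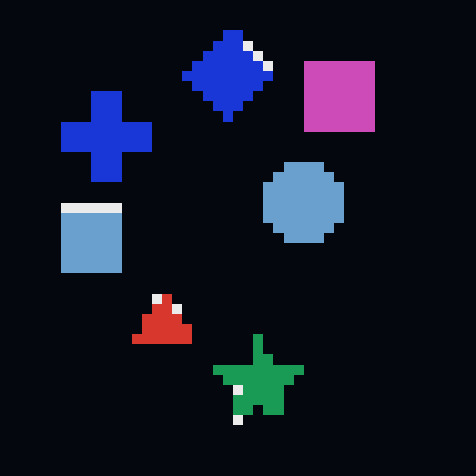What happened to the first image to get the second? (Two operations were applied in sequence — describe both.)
The image was color-inverted (negative), then heavily pixelated into large blocks.

The light background has become dark and every shape's color is its complement — a photographic negative. Shapes are reduced to large square blocks; fine edges and outlines are lost — a downscale-then-upscale (mosaic) effect.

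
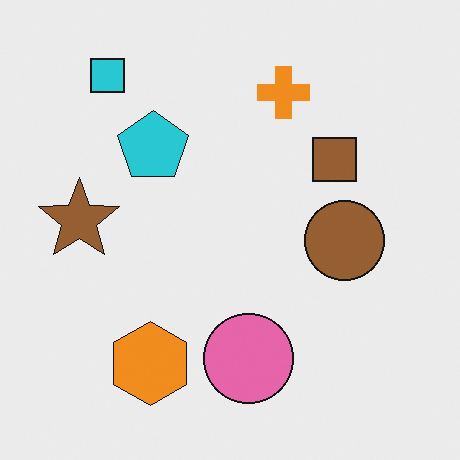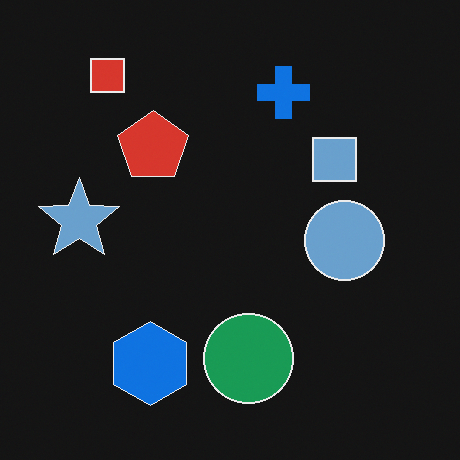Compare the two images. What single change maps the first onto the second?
The image was color-inverted (negative).

The light background has become dark and every shape's color is its complement — a photographic negative.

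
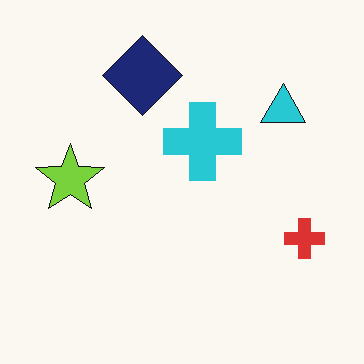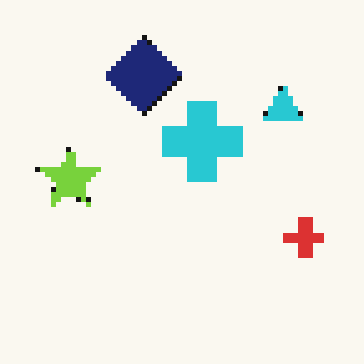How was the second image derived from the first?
This is the original image mildly pixelated.

Shapes are reduced to large square blocks; fine edges and outlines are lost — a downscale-then-upscale (mosaic) effect.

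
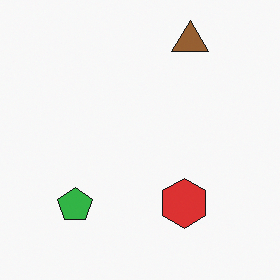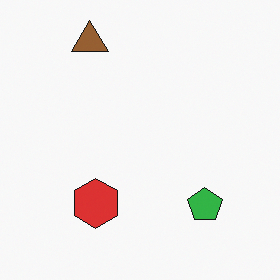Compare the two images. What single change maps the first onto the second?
This is the original image flipped horizontally (left ↔ right).

The green pentagon is in the bottom-left of the first image and the bottom-right of the second — shapes on opposite sides of the vertical midline have swapped in a mirror flip.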